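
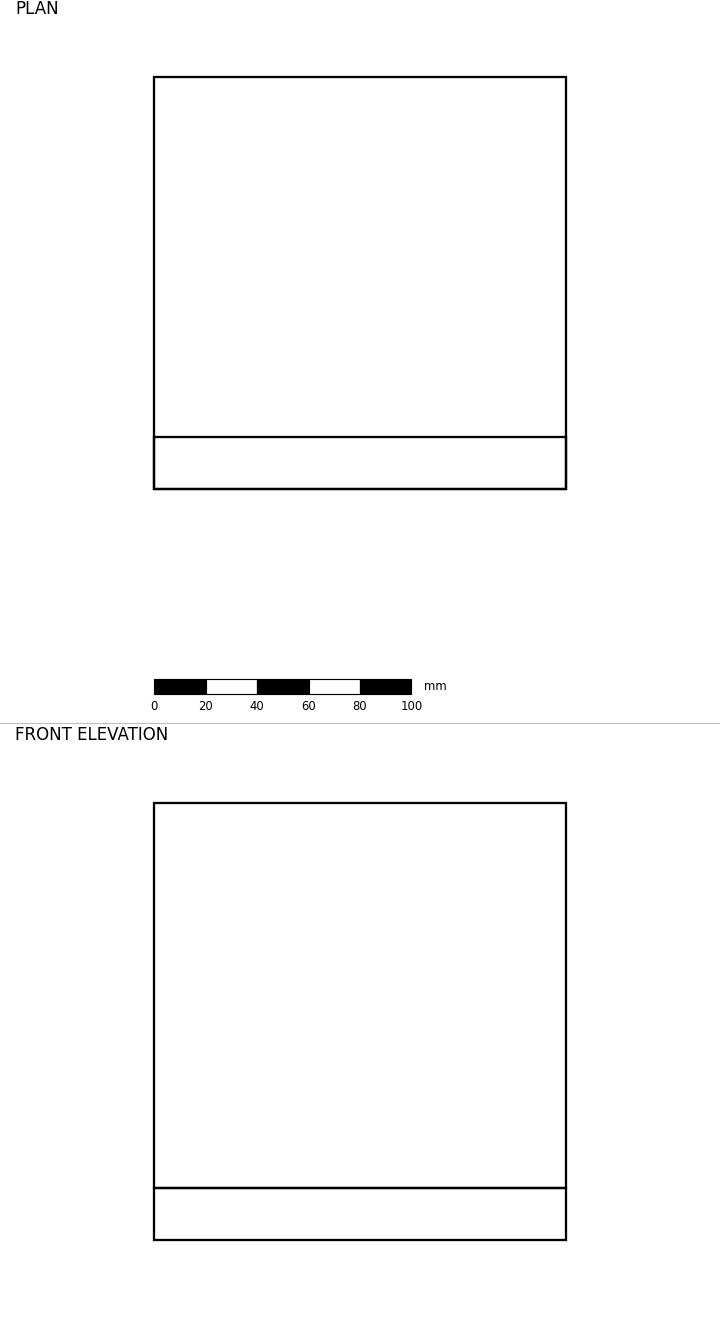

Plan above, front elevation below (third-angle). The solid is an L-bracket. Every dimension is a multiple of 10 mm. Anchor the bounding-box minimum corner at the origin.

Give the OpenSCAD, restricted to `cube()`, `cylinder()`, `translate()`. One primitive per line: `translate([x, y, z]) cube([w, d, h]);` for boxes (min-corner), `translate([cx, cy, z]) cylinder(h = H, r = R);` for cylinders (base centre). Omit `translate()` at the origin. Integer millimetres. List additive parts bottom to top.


cube([160, 160, 20]);
translate([0, 0, 20]) cube([160, 20, 150]);


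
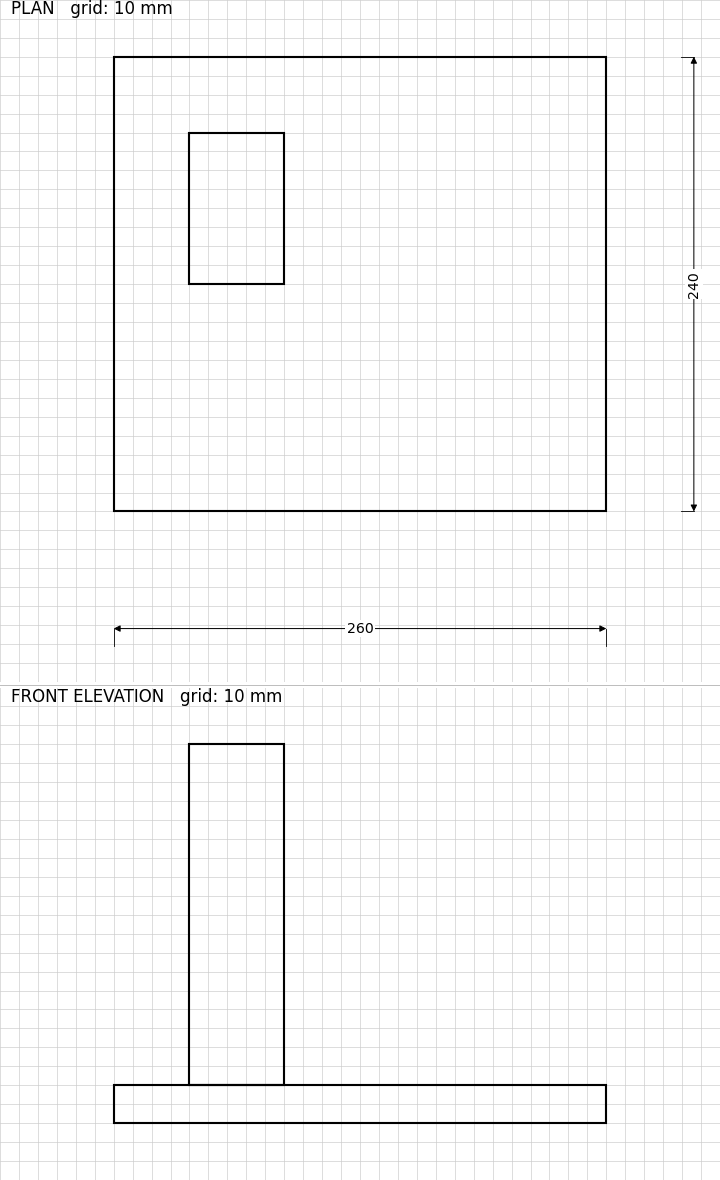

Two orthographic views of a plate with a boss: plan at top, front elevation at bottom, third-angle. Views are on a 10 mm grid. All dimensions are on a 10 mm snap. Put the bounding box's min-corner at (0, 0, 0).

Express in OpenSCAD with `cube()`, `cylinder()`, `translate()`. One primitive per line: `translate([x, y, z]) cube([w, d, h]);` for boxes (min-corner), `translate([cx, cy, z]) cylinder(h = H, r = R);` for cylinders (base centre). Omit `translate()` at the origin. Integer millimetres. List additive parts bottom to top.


cube([260, 240, 20]);
translate([40, 120, 20]) cube([50, 80, 180]);


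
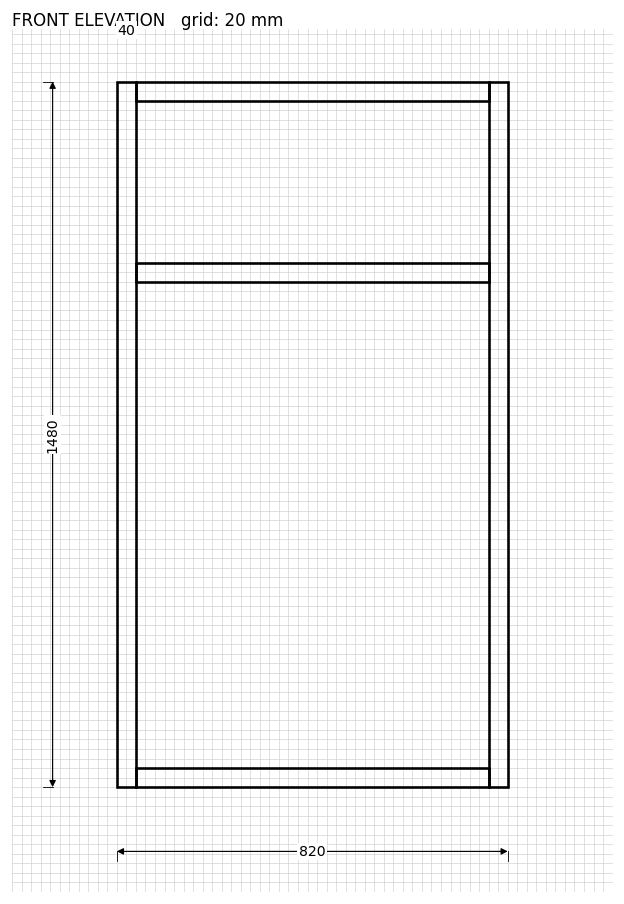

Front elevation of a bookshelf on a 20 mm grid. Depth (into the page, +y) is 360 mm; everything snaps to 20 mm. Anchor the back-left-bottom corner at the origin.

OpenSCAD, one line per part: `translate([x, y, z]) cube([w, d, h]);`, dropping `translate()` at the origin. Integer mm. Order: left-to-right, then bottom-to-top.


cube([40, 360, 1480]);
translate([40, 0, 0]) cube([740, 360, 40]);
translate([40, 0, 1060]) cube([740, 360, 40]);
translate([40, 0, 1440]) cube([740, 360, 40]);
translate([780, 0, 0]) cube([40, 360, 1480]);


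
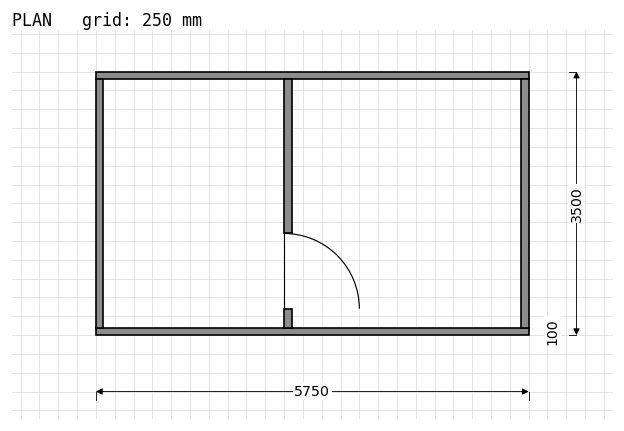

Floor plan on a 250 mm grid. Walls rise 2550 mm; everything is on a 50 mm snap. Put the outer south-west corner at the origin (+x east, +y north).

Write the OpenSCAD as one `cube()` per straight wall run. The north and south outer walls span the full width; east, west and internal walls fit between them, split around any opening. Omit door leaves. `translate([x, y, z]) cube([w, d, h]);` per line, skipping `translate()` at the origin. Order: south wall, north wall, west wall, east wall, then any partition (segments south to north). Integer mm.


cube([5750, 100, 2550]);
translate([0, 3400, 0]) cube([5750, 100, 2550]);
translate([0, 100, 0]) cube([100, 3300, 2550]);
translate([5650, 100, 0]) cube([100, 3300, 2550]);
translate([2500, 100, 0]) cube([100, 250, 2550]);
translate([2500, 1350, 0]) cube([100, 2050, 2550]);


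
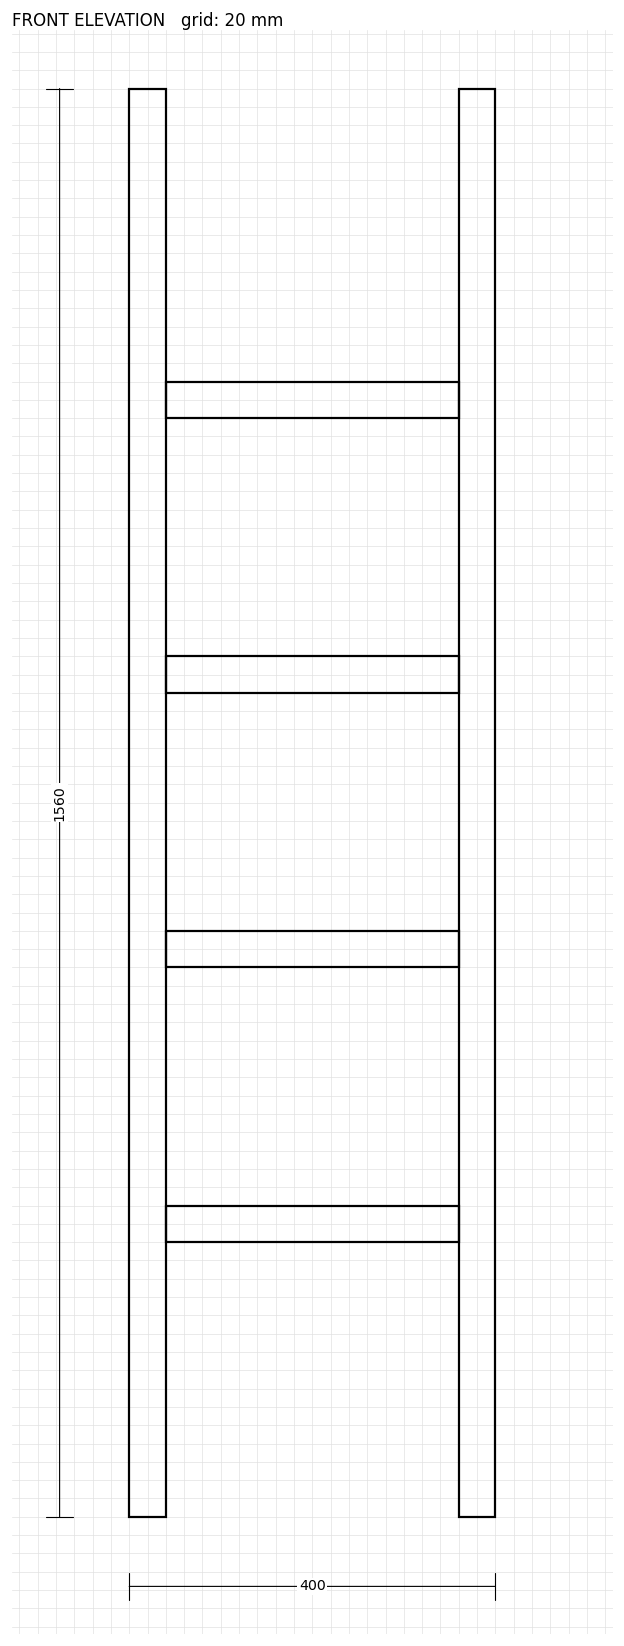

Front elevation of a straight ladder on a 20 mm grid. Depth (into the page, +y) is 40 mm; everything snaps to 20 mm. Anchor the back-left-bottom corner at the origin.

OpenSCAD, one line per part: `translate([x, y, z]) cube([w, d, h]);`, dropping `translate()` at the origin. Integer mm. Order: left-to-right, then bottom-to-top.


cube([40, 40, 1560]);
translate([40, 0, 300]) cube([320, 40, 40]);
translate([40, 0, 600]) cube([320, 40, 40]);
translate([40, 0, 900]) cube([320, 40, 40]);
translate([40, 0, 1200]) cube([320, 40, 40]);
translate([360, 0, 0]) cube([40, 40, 1560]);


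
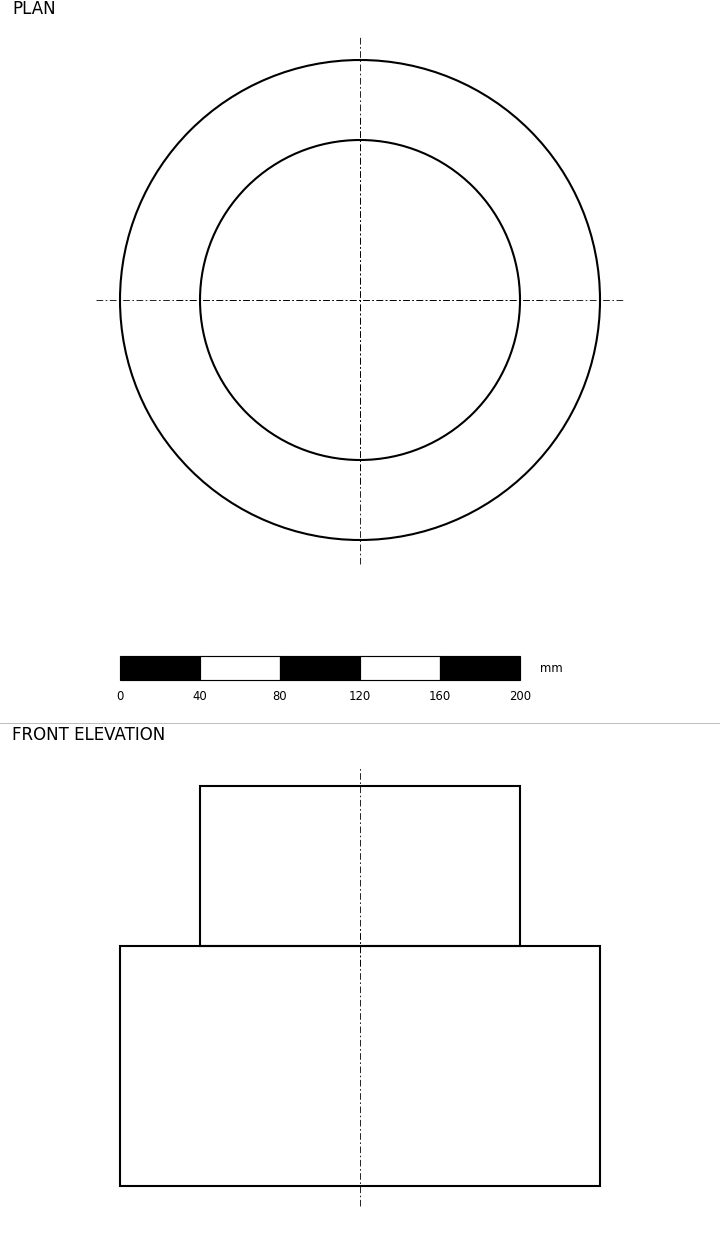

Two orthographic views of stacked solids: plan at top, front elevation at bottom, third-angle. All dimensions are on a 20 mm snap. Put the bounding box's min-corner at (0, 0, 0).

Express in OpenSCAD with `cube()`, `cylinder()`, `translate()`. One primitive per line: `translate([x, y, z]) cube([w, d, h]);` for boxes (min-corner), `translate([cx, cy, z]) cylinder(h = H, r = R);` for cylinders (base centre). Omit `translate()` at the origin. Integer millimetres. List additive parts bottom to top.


translate([120, 120, 0]) cylinder(h = 120, r = 120);
translate([120, 120, 120]) cylinder(h = 80, r = 80);


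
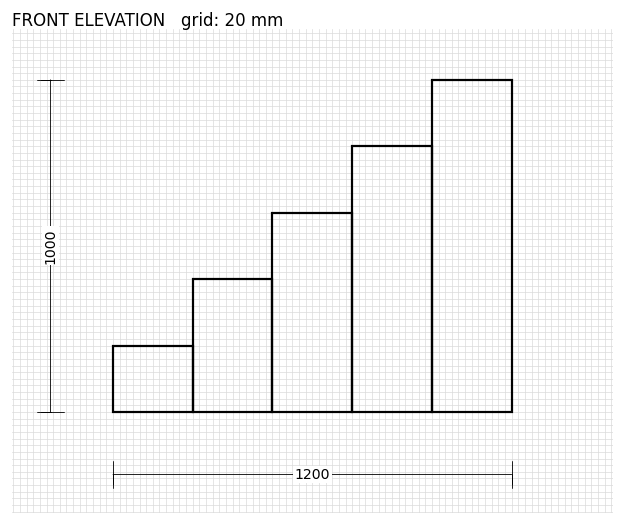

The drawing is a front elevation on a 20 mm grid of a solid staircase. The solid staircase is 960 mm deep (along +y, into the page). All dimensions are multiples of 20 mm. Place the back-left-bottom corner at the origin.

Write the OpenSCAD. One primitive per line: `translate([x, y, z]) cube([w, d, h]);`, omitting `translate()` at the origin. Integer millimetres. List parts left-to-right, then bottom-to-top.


cube([240, 960, 200]);
translate([240, 0, 0]) cube([240, 960, 400]);
translate([480, 0, 0]) cube([240, 960, 600]);
translate([720, 0, 0]) cube([240, 960, 800]);
translate([960, 0, 0]) cube([240, 960, 1000]);


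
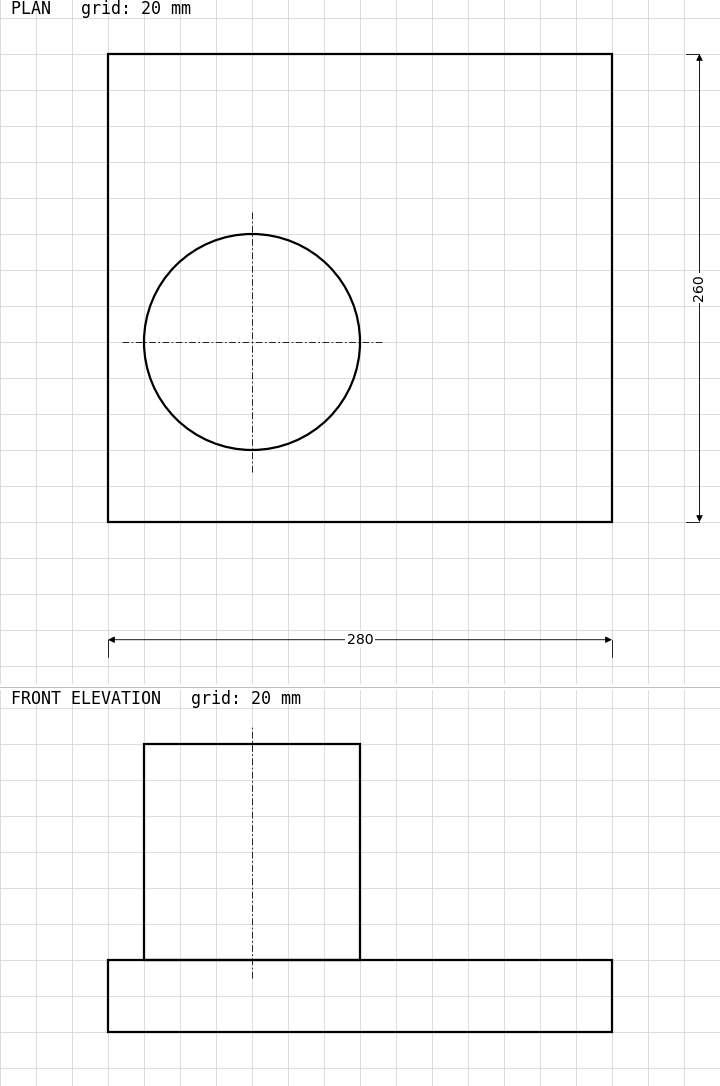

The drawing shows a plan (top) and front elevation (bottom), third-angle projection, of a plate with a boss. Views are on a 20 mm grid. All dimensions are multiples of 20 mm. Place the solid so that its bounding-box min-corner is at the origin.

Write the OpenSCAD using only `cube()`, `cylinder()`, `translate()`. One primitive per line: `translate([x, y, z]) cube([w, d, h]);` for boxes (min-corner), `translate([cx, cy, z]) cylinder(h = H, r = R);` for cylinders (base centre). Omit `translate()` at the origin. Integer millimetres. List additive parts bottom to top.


cube([280, 260, 40]);
translate([80, 100, 40]) cylinder(h = 120, r = 60);


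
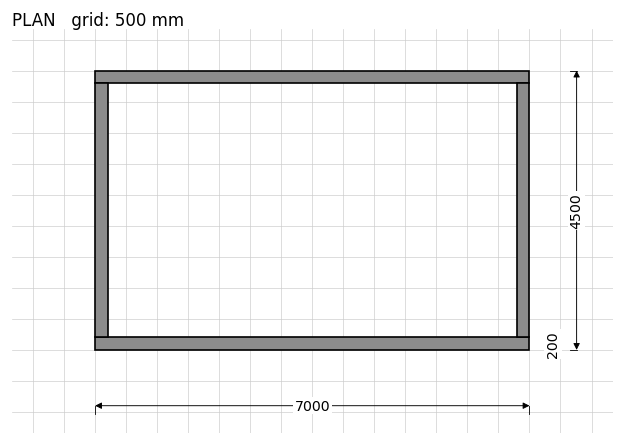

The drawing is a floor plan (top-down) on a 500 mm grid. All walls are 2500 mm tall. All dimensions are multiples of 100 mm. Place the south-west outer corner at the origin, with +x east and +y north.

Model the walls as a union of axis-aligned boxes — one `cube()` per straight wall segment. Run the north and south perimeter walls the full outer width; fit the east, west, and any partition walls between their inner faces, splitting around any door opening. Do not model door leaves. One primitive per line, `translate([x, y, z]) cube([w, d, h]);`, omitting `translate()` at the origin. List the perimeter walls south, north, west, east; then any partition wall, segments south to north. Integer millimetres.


cube([7000, 200, 2500]);
translate([0, 4300, 0]) cube([7000, 200, 2500]);
translate([0, 200, 0]) cube([200, 4100, 2500]);
translate([6800, 200, 0]) cube([200, 4100, 2500]);


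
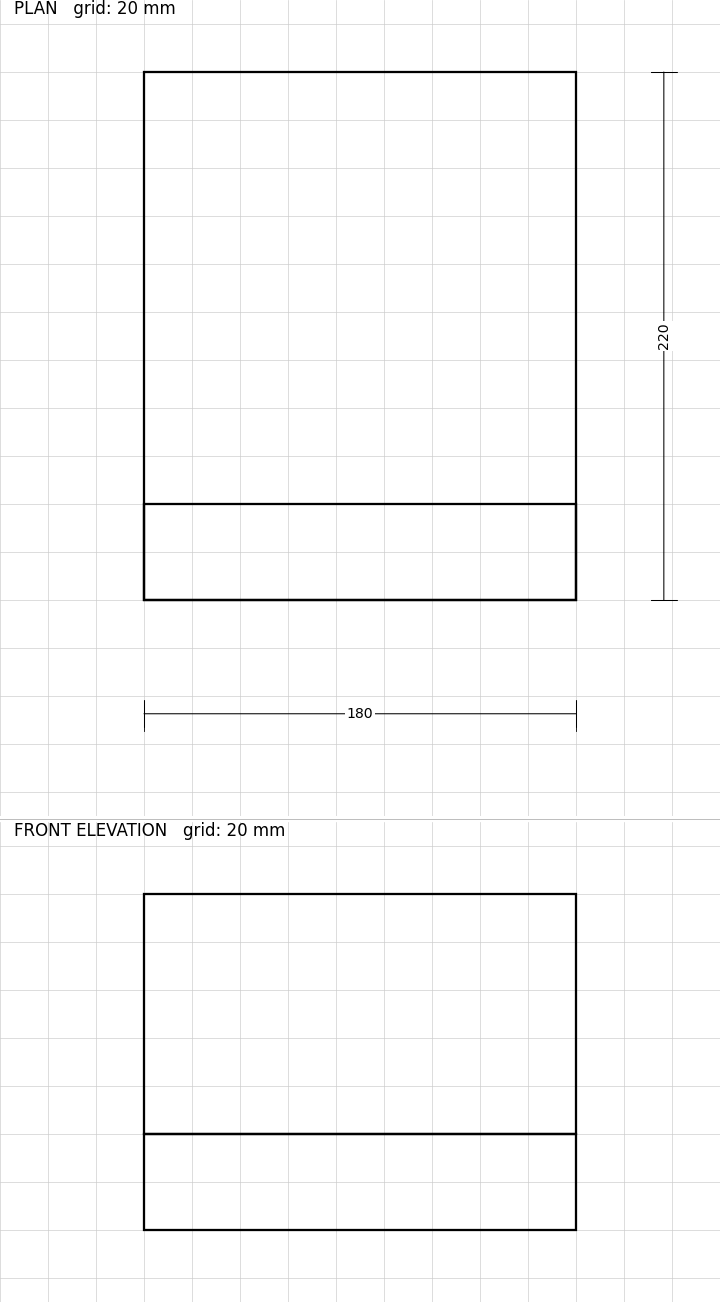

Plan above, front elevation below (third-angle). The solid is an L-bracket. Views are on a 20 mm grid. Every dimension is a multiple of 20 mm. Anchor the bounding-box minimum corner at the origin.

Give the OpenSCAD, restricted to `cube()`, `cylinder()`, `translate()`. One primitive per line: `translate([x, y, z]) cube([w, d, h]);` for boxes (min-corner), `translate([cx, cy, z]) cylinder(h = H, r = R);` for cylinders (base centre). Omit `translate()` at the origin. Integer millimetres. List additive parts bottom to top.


cube([180, 220, 40]);
translate([0, 0, 40]) cube([180, 40, 100]);


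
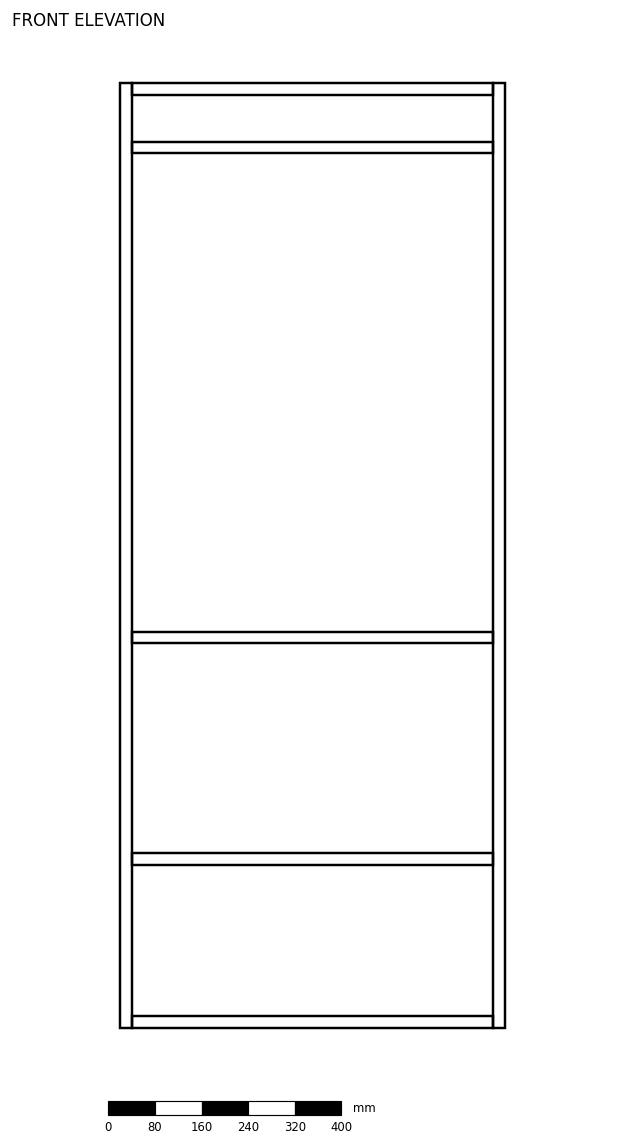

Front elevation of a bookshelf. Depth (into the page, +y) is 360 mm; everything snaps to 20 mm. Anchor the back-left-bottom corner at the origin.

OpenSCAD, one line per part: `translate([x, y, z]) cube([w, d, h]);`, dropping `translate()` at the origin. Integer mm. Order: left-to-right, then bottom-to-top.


cube([20, 360, 1620]);
translate([20, 0, 0]) cube([620, 360, 20]);
translate([20, 0, 280]) cube([620, 360, 20]);
translate([20, 0, 660]) cube([620, 360, 20]);
translate([20, 0, 1500]) cube([620, 360, 20]);
translate([20, 0, 1600]) cube([620, 360, 20]);
translate([640, 0, 0]) cube([20, 360, 1620]);


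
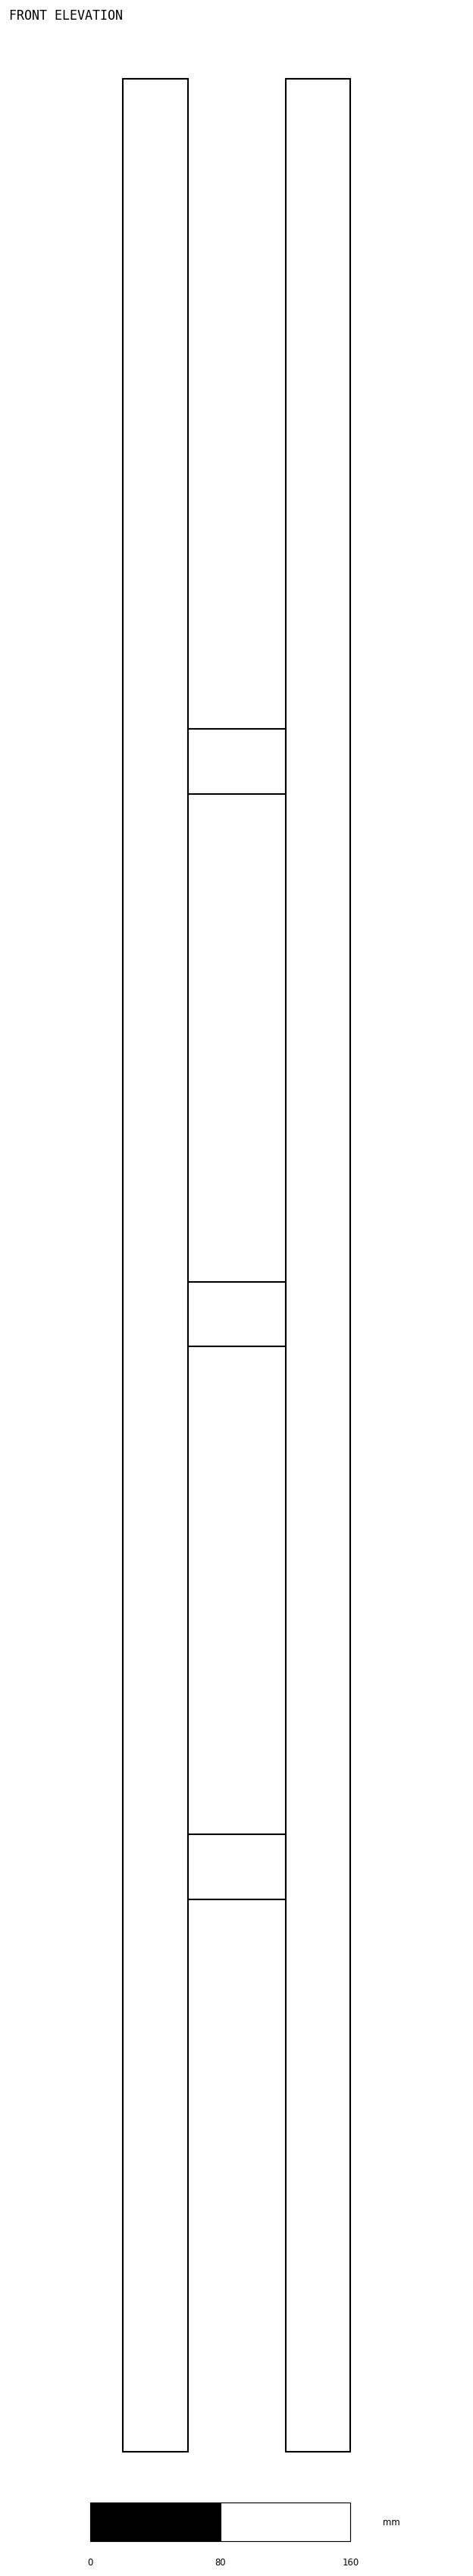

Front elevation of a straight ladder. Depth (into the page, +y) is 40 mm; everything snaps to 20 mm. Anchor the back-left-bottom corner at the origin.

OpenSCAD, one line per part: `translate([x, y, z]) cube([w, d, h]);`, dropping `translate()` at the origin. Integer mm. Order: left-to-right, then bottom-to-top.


cube([40, 40, 1460]);
translate([40, 0, 340]) cube([60, 40, 40]);
translate([40, 0, 680]) cube([60, 40, 40]);
translate([40, 0, 1020]) cube([60, 40, 40]);
translate([100, 0, 0]) cube([40, 40, 1460]);


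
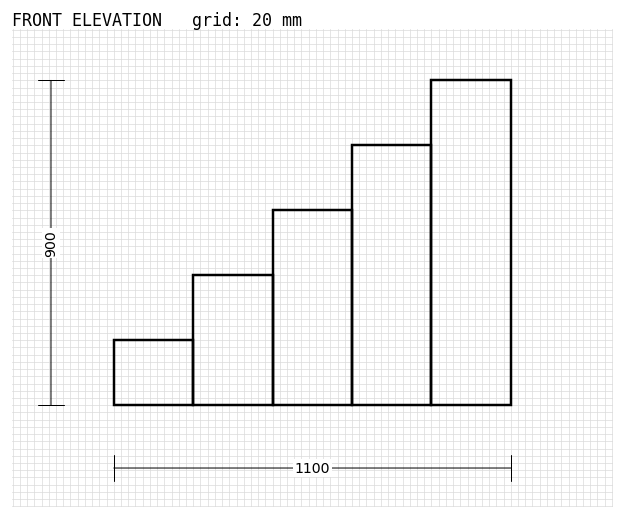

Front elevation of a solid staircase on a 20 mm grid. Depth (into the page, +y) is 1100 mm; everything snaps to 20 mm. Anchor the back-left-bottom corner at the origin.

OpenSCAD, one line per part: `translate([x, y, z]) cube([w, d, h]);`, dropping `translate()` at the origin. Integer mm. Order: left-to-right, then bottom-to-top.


cube([220, 1100, 180]);
translate([220, 0, 0]) cube([220, 1100, 360]);
translate([440, 0, 0]) cube([220, 1100, 540]);
translate([660, 0, 0]) cube([220, 1100, 720]);
translate([880, 0, 0]) cube([220, 1100, 900]);


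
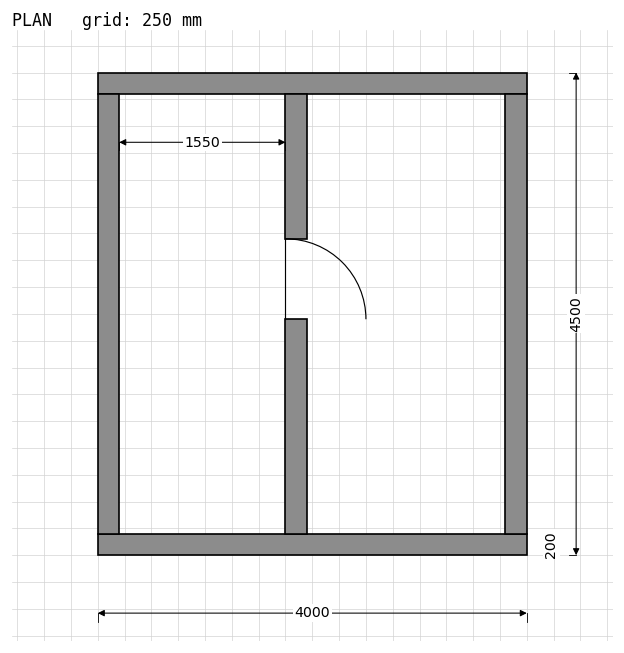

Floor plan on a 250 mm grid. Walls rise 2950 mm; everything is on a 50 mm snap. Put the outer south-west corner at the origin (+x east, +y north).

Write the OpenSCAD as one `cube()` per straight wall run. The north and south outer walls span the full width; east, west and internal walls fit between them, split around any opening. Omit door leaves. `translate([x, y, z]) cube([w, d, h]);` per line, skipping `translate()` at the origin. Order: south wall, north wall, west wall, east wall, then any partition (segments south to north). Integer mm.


cube([4000, 200, 2950]);
translate([0, 4300, 0]) cube([4000, 200, 2950]);
translate([0, 200, 0]) cube([200, 4100, 2950]);
translate([3800, 200, 0]) cube([200, 4100, 2950]);
translate([1750, 200, 0]) cube([200, 2000, 2950]);
translate([1750, 2950, 0]) cube([200, 1350, 2950]);


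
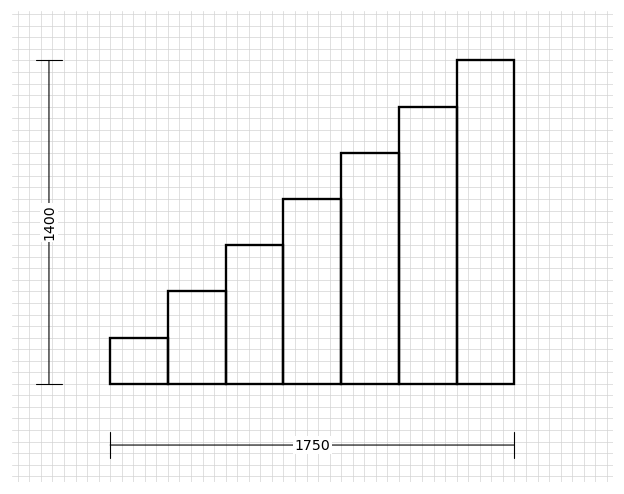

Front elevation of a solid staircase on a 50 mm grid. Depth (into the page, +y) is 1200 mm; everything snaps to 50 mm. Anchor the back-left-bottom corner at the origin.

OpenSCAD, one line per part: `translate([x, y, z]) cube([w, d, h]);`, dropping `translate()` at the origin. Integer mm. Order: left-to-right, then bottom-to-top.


cube([250, 1200, 200]);
translate([250, 0, 0]) cube([250, 1200, 400]);
translate([500, 0, 0]) cube([250, 1200, 600]);
translate([750, 0, 0]) cube([250, 1200, 800]);
translate([1000, 0, 0]) cube([250, 1200, 1000]);
translate([1250, 0, 0]) cube([250, 1200, 1200]);
translate([1500, 0, 0]) cube([250, 1200, 1400]);


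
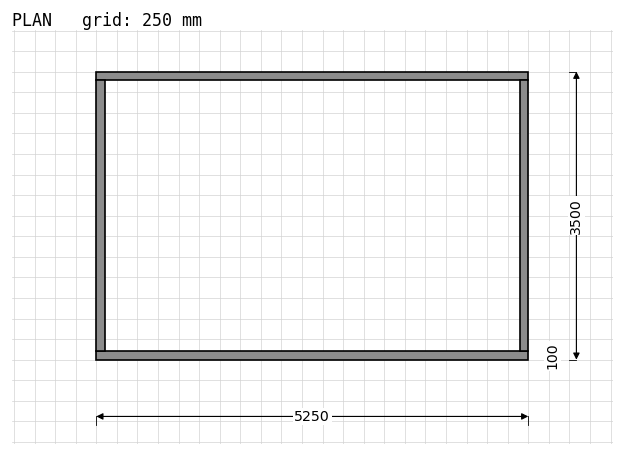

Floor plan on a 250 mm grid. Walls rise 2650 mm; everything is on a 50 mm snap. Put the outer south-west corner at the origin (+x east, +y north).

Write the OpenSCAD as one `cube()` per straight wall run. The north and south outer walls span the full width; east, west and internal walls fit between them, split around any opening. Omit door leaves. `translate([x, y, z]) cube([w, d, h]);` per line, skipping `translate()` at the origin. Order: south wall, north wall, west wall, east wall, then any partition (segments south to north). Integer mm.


cube([5250, 100, 2650]);
translate([0, 3400, 0]) cube([5250, 100, 2650]);
translate([0, 100, 0]) cube([100, 3300, 2650]);
translate([5150, 100, 0]) cube([100, 3300, 2650]);


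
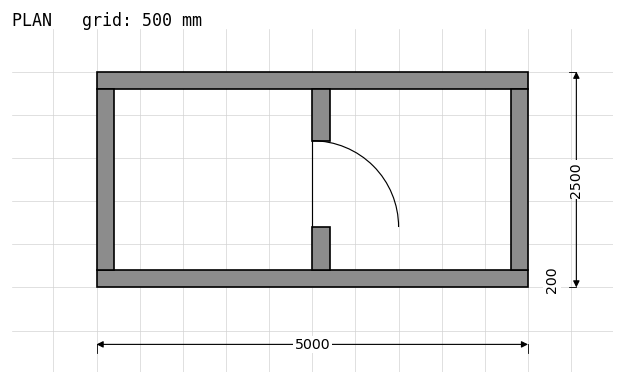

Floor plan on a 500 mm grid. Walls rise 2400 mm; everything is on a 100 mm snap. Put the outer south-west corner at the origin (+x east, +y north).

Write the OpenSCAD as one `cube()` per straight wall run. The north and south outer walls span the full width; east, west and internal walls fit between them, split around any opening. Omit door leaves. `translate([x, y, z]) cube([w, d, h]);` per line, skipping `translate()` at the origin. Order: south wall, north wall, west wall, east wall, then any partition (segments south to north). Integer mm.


cube([5000, 200, 2400]);
translate([0, 2300, 0]) cube([5000, 200, 2400]);
translate([0, 200, 0]) cube([200, 2100, 2400]);
translate([4800, 200, 0]) cube([200, 2100, 2400]);
translate([2500, 200, 0]) cube([200, 500, 2400]);
translate([2500, 1700, 0]) cube([200, 600, 2400]);


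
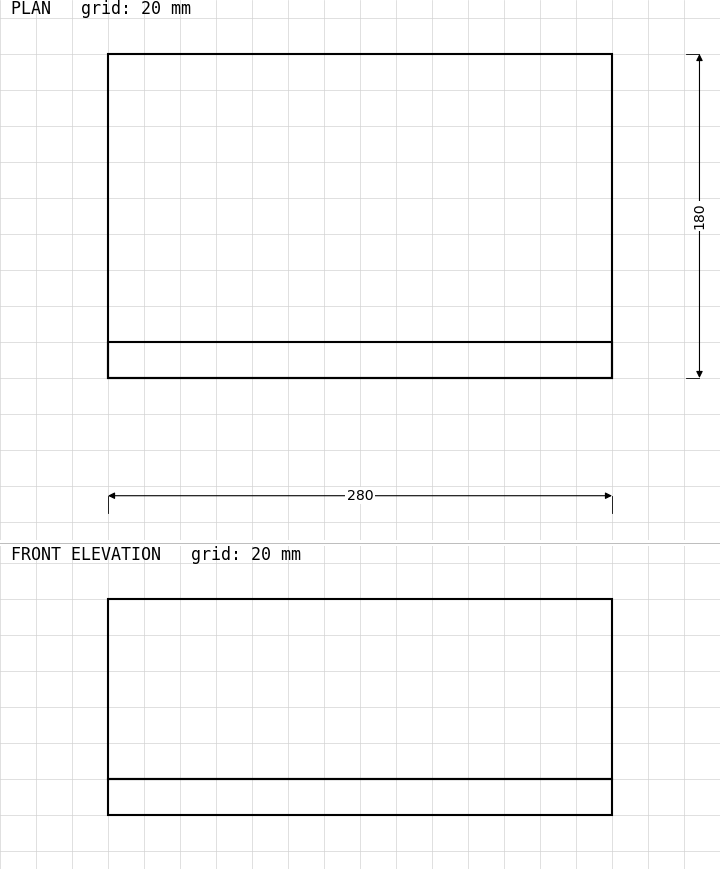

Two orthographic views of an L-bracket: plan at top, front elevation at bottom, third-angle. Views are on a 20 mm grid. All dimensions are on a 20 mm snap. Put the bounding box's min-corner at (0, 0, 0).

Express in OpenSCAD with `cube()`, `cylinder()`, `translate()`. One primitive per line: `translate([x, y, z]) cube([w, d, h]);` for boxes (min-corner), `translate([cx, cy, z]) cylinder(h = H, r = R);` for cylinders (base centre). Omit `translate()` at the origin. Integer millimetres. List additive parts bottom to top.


cube([280, 180, 20]);
translate([0, 0, 20]) cube([280, 20, 100]);


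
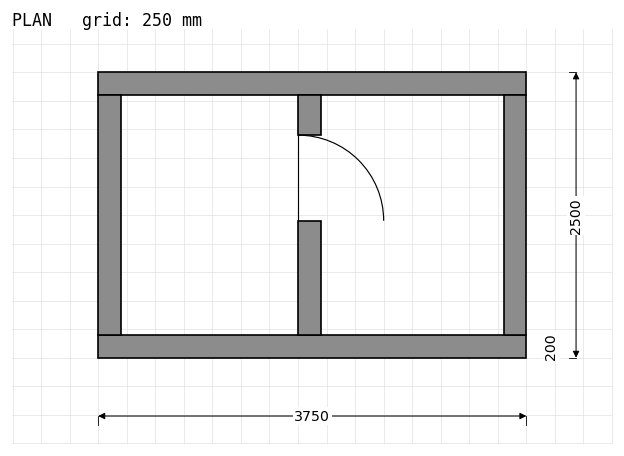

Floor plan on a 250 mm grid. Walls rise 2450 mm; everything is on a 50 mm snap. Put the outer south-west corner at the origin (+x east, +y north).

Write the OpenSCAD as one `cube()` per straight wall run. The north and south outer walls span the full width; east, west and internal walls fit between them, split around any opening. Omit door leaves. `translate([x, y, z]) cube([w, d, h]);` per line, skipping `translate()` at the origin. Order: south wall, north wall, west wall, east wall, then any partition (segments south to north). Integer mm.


cube([3750, 200, 2450]);
translate([0, 2300, 0]) cube([3750, 200, 2450]);
translate([0, 200, 0]) cube([200, 2100, 2450]);
translate([3550, 200, 0]) cube([200, 2100, 2450]);
translate([1750, 200, 0]) cube([200, 1000, 2450]);
translate([1750, 1950, 0]) cube([200, 350, 2450]);


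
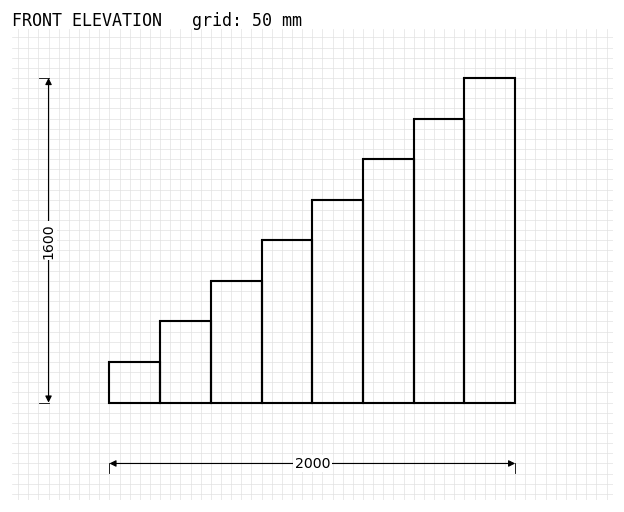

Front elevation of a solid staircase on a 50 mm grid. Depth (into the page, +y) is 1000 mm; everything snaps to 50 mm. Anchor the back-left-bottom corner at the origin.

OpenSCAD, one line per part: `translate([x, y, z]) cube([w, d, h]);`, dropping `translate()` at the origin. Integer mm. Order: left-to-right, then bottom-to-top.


cube([250, 1000, 200]);
translate([250, 0, 0]) cube([250, 1000, 400]);
translate([500, 0, 0]) cube([250, 1000, 600]);
translate([750, 0, 0]) cube([250, 1000, 800]);
translate([1000, 0, 0]) cube([250, 1000, 1000]);
translate([1250, 0, 0]) cube([250, 1000, 1200]);
translate([1500, 0, 0]) cube([250, 1000, 1400]);
translate([1750, 0, 0]) cube([250, 1000, 1600]);


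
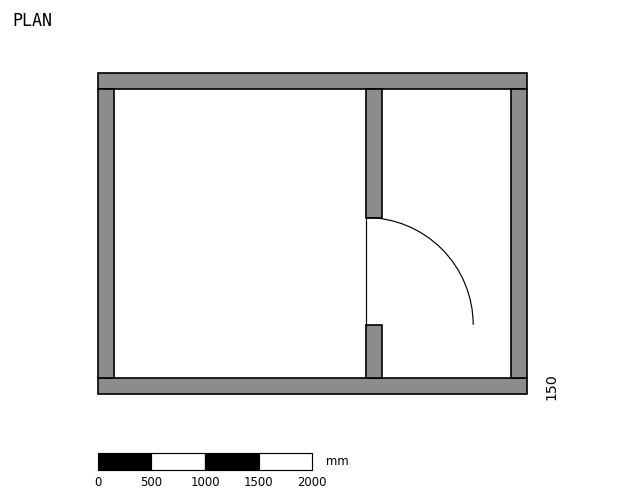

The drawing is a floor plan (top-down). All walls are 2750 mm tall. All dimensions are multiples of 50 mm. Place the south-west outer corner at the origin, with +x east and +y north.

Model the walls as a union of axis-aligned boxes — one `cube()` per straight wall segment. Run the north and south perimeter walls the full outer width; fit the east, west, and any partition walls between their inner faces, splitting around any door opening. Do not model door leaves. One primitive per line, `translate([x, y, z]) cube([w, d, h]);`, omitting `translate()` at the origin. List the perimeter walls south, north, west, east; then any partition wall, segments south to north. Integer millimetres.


cube([4000, 150, 2750]);
translate([0, 2850, 0]) cube([4000, 150, 2750]);
translate([0, 150, 0]) cube([150, 2700, 2750]);
translate([3850, 150, 0]) cube([150, 2700, 2750]);
translate([2500, 150, 0]) cube([150, 500, 2750]);
translate([2500, 1650, 0]) cube([150, 1200, 2750]);


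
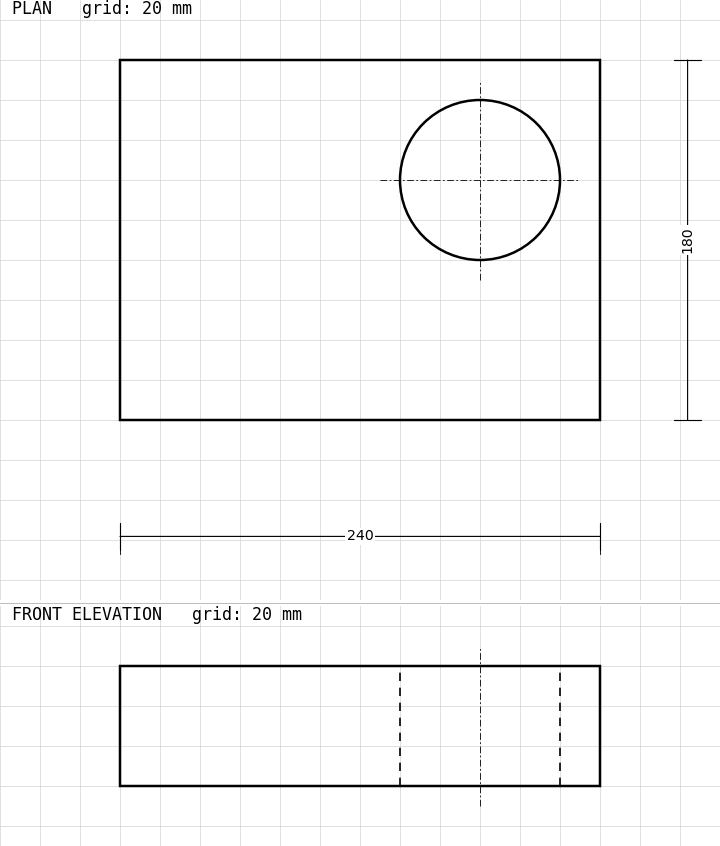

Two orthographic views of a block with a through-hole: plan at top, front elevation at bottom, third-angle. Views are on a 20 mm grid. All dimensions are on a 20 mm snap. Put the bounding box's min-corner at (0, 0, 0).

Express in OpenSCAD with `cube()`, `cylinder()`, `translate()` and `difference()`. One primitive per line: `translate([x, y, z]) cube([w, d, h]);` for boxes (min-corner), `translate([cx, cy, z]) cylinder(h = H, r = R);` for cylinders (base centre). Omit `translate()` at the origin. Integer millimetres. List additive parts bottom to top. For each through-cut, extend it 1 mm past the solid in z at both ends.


difference() {
  cube([240, 180, 60]);
  translate([180, 120, -1]) cylinder(h = 62, r = 40);
}


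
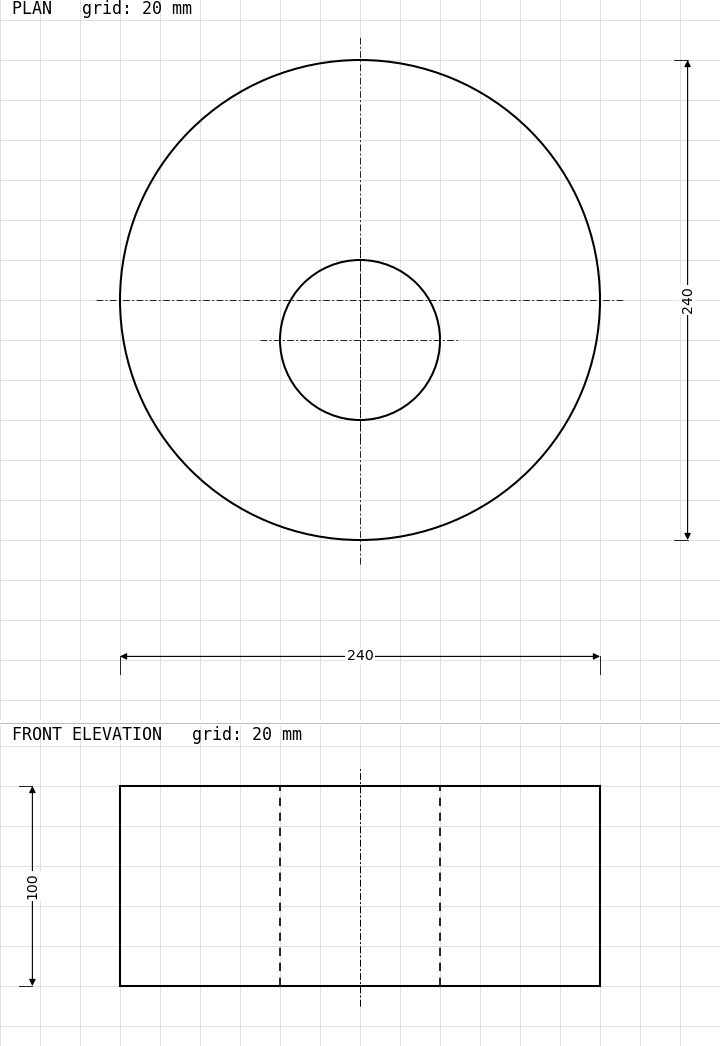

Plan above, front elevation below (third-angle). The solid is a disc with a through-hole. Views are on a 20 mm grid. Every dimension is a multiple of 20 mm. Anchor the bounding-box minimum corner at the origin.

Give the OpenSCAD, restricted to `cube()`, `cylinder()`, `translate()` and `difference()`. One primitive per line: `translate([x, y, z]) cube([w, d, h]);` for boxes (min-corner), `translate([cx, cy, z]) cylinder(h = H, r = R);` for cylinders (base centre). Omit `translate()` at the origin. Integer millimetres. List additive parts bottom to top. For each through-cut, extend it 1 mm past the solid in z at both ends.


difference() {
  translate([120, 120, 0]) cylinder(h = 100, r = 120);
  translate([120, 100, -1]) cylinder(h = 102, r = 40);
}


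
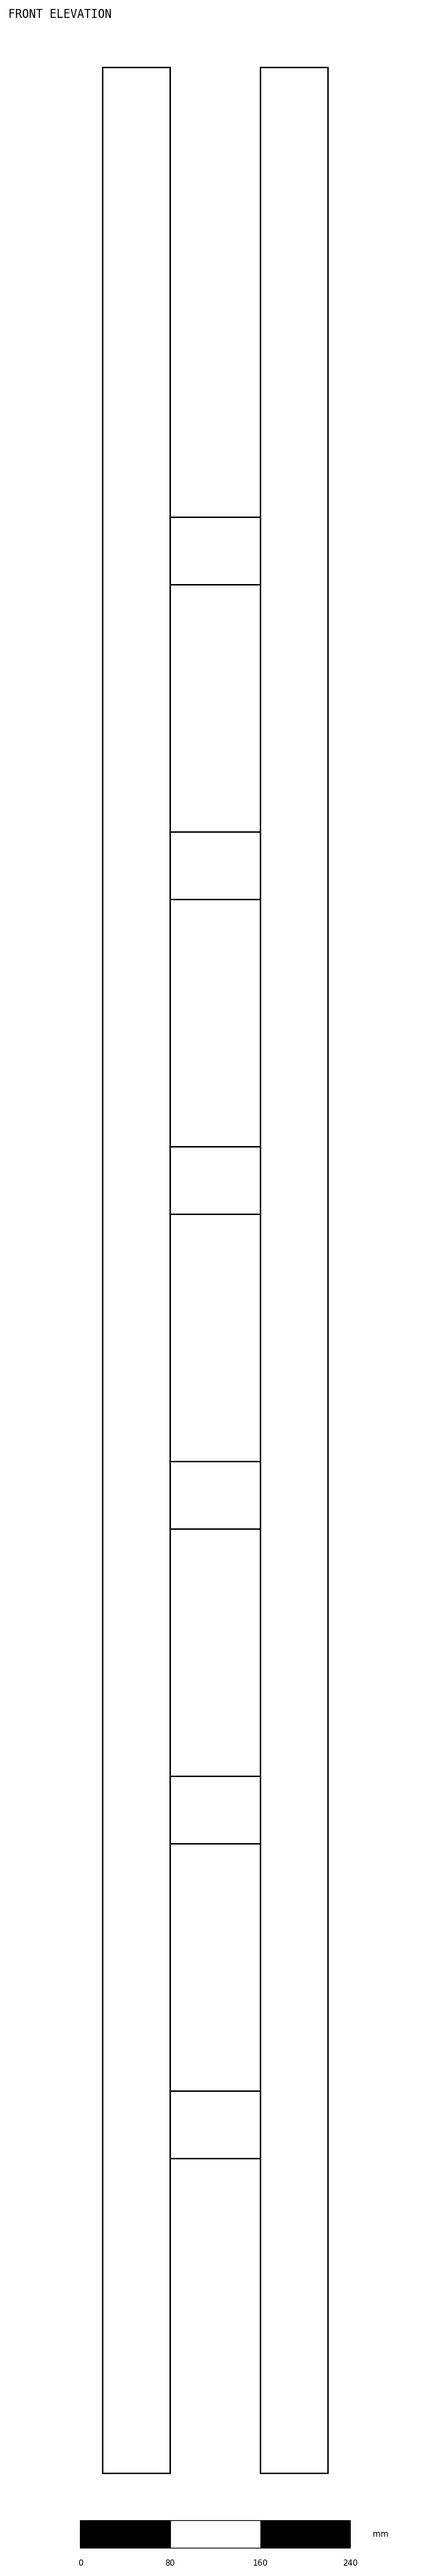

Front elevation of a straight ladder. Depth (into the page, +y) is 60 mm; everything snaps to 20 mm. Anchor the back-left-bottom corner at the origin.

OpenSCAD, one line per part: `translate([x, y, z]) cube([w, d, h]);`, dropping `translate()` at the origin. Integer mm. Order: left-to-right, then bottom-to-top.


cube([60, 60, 2140]);
translate([60, 0, 280]) cube([80, 60, 60]);
translate([60, 0, 560]) cube([80, 60, 60]);
translate([60, 0, 840]) cube([80, 60, 60]);
translate([60, 0, 1120]) cube([80, 60, 60]);
translate([60, 0, 1400]) cube([80, 60, 60]);
translate([60, 0, 1680]) cube([80, 60, 60]);
translate([140, 0, 0]) cube([60, 60, 2140]);


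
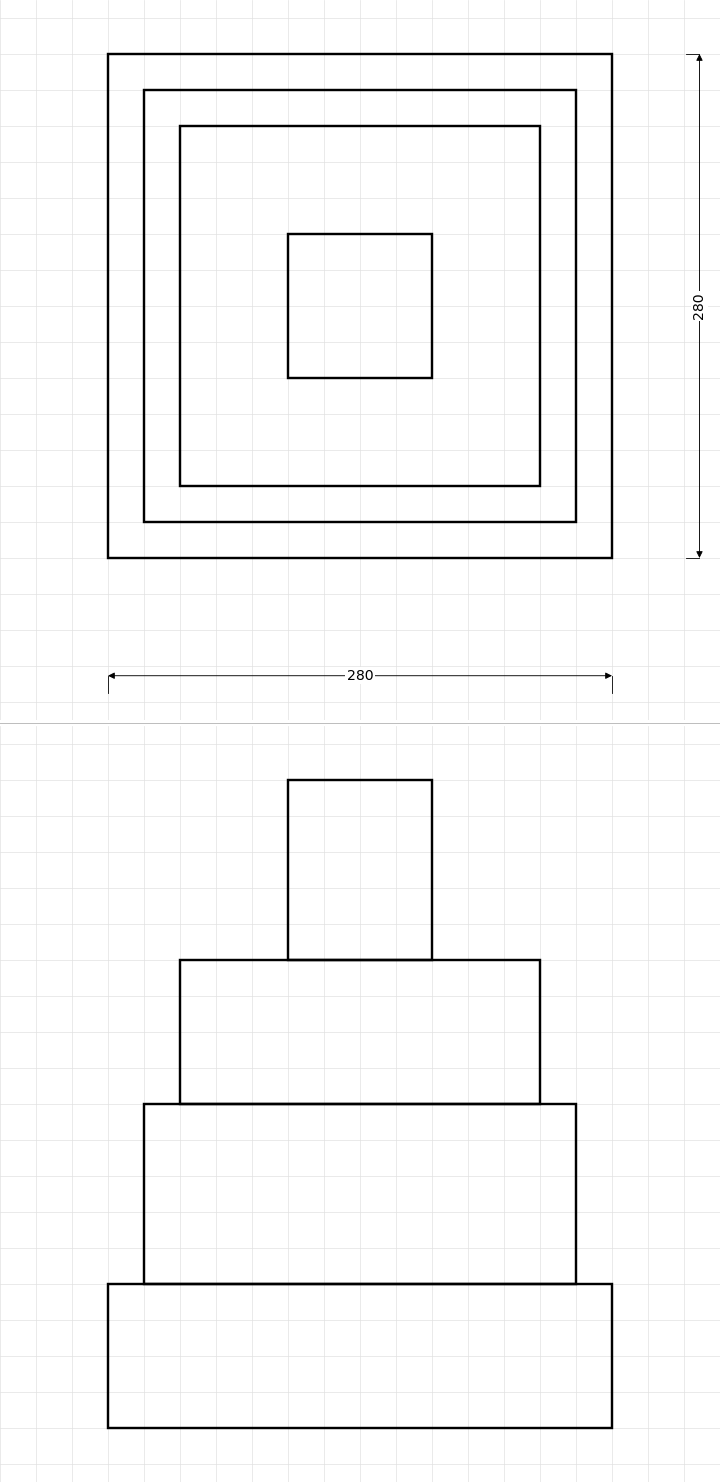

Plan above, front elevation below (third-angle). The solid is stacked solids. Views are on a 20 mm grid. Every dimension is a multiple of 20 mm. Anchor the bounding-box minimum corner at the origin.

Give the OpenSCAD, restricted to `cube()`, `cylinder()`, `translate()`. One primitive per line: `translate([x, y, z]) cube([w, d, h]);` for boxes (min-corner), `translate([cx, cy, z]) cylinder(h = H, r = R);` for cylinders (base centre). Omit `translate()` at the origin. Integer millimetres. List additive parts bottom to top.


cube([280, 280, 80]);
translate([20, 20, 80]) cube([240, 240, 100]);
translate([40, 40, 180]) cube([200, 200, 80]);
translate([100, 100, 260]) cube([80, 80, 100]);


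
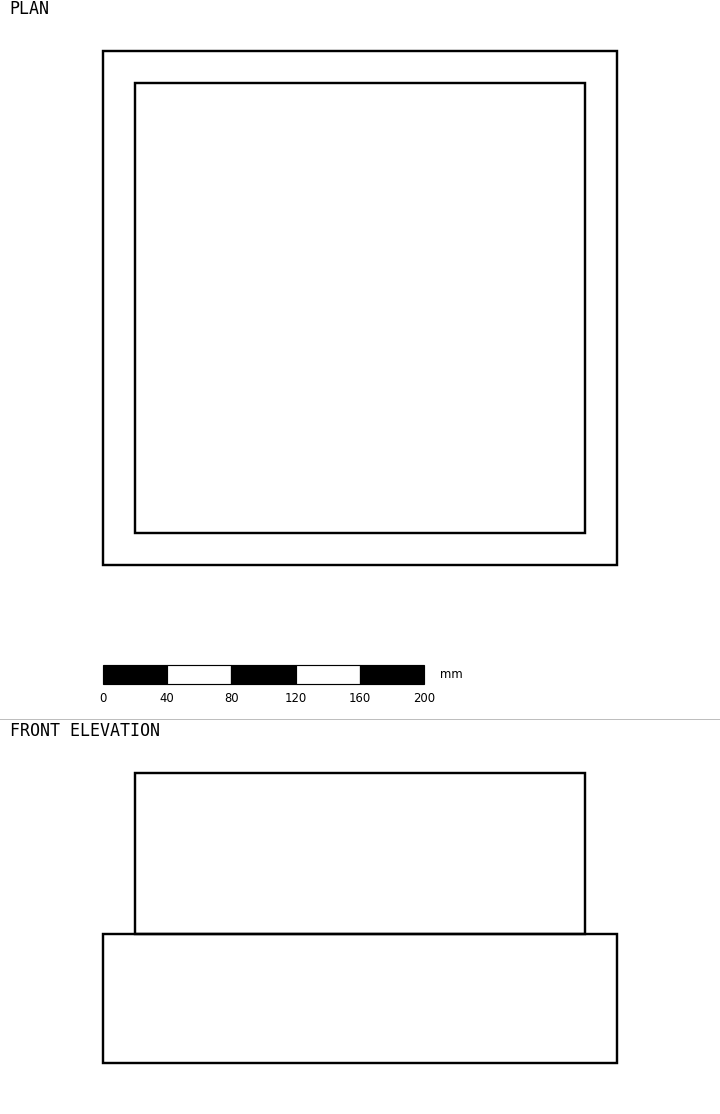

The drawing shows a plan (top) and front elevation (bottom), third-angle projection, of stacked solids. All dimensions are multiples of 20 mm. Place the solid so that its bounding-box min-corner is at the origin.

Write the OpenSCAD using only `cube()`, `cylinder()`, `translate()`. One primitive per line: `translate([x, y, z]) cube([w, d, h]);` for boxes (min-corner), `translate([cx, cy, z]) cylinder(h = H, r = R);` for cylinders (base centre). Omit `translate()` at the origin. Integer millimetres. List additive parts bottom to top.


cube([320, 320, 80]);
translate([20, 20, 80]) cube([280, 280, 100]);


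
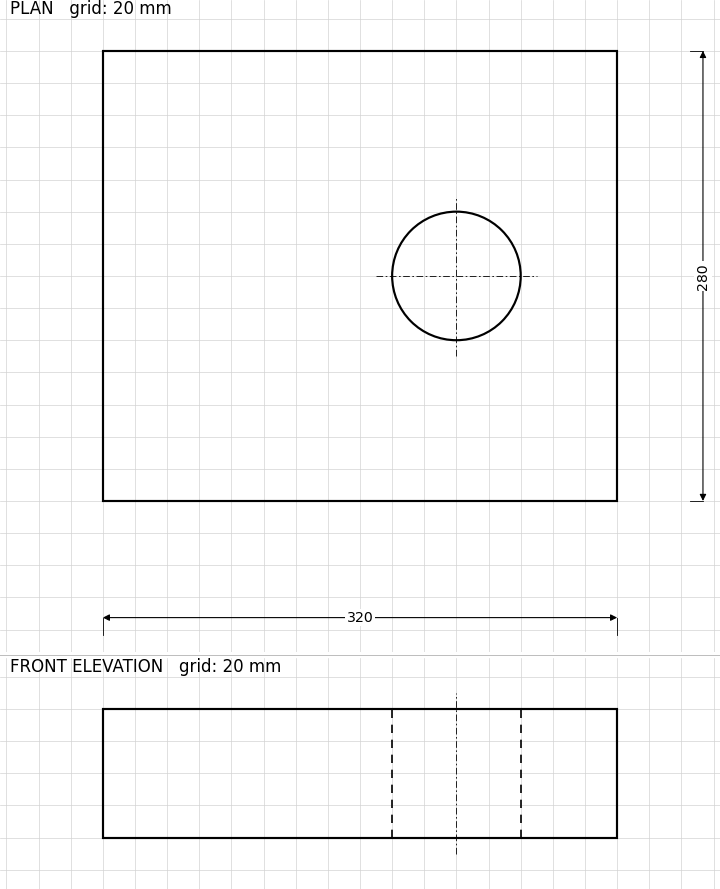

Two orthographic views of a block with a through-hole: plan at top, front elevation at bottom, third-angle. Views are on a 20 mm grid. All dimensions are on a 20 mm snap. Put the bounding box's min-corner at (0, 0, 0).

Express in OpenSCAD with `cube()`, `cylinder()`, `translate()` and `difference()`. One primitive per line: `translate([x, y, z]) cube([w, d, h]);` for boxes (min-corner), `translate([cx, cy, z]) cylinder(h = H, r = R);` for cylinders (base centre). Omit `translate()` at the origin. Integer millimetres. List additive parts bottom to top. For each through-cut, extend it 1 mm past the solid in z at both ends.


difference() {
  cube([320, 280, 80]);
  translate([220, 140, -1]) cylinder(h = 82, r = 40);
}


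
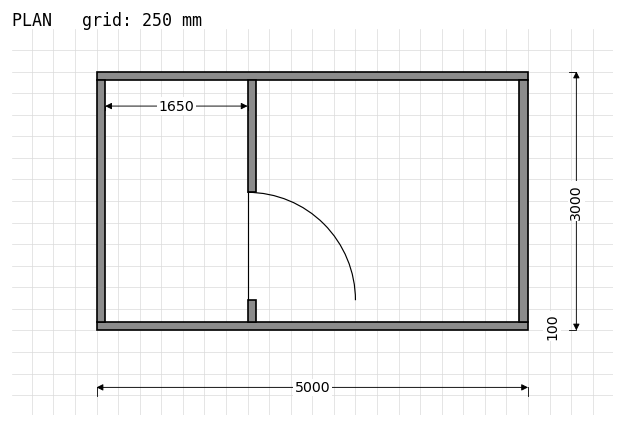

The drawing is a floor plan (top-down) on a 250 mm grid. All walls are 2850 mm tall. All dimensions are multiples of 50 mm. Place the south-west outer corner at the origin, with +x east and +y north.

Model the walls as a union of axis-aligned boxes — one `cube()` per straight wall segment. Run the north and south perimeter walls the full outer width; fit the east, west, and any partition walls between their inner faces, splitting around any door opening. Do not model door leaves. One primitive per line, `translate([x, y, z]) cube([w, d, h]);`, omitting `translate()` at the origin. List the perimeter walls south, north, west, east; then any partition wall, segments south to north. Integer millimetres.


cube([5000, 100, 2850]);
translate([0, 2900, 0]) cube([5000, 100, 2850]);
translate([0, 100, 0]) cube([100, 2800, 2850]);
translate([4900, 100, 0]) cube([100, 2800, 2850]);
translate([1750, 100, 0]) cube([100, 250, 2850]);
translate([1750, 1600, 0]) cube([100, 1300, 2850]);


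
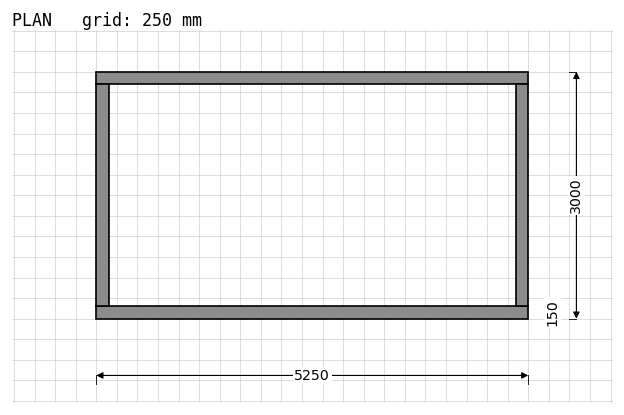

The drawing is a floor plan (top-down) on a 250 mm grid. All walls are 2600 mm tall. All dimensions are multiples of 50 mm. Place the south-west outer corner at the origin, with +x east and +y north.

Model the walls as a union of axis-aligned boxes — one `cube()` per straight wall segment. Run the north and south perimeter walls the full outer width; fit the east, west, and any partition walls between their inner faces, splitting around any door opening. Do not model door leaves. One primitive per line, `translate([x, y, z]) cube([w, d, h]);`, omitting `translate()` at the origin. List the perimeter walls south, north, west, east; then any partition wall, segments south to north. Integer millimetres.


cube([5250, 150, 2600]);
translate([0, 2850, 0]) cube([5250, 150, 2600]);
translate([0, 150, 0]) cube([150, 2700, 2600]);
translate([5100, 150, 0]) cube([150, 2700, 2600]);


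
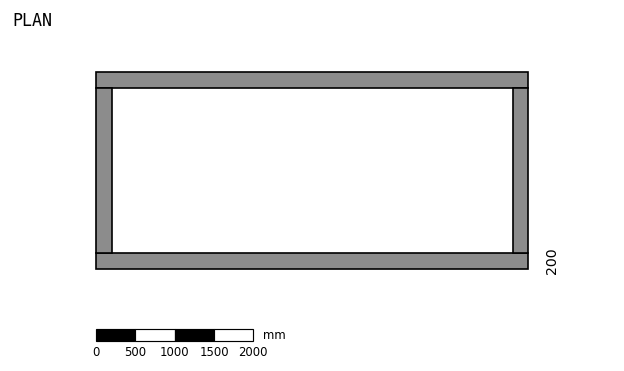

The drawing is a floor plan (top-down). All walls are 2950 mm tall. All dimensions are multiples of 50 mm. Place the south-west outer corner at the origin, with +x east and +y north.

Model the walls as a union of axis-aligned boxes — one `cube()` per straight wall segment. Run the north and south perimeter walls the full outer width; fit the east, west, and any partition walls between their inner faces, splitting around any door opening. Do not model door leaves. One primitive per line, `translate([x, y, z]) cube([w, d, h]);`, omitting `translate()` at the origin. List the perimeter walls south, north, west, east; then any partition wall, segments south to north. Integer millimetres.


cube([5500, 200, 2950]);
translate([0, 2300, 0]) cube([5500, 200, 2950]);
translate([0, 200, 0]) cube([200, 2100, 2950]);
translate([5300, 200, 0]) cube([200, 2100, 2950]);


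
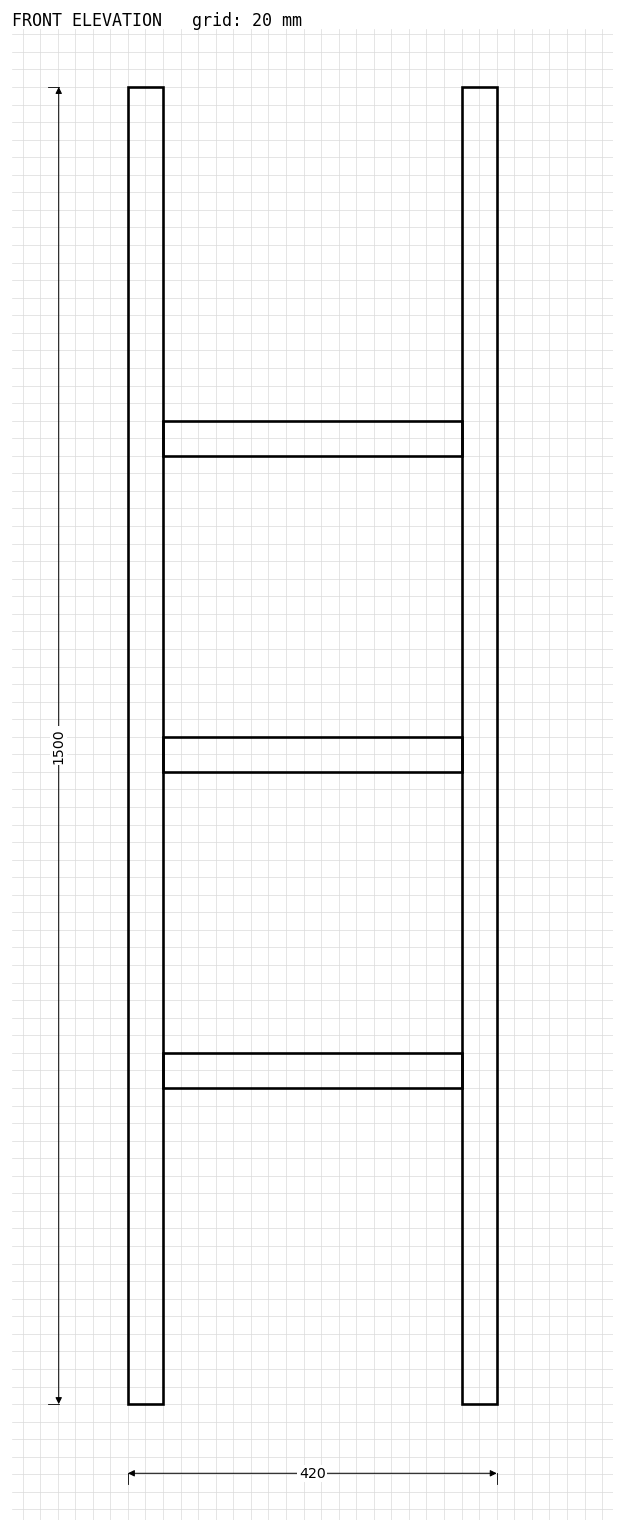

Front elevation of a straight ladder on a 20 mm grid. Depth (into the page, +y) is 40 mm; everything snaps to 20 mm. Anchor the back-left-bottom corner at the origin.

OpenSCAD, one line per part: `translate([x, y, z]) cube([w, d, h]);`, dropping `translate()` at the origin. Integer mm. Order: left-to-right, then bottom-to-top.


cube([40, 40, 1500]);
translate([40, 0, 360]) cube([340, 40, 40]);
translate([40, 0, 720]) cube([340, 40, 40]);
translate([40, 0, 1080]) cube([340, 40, 40]);
translate([380, 0, 0]) cube([40, 40, 1500]);


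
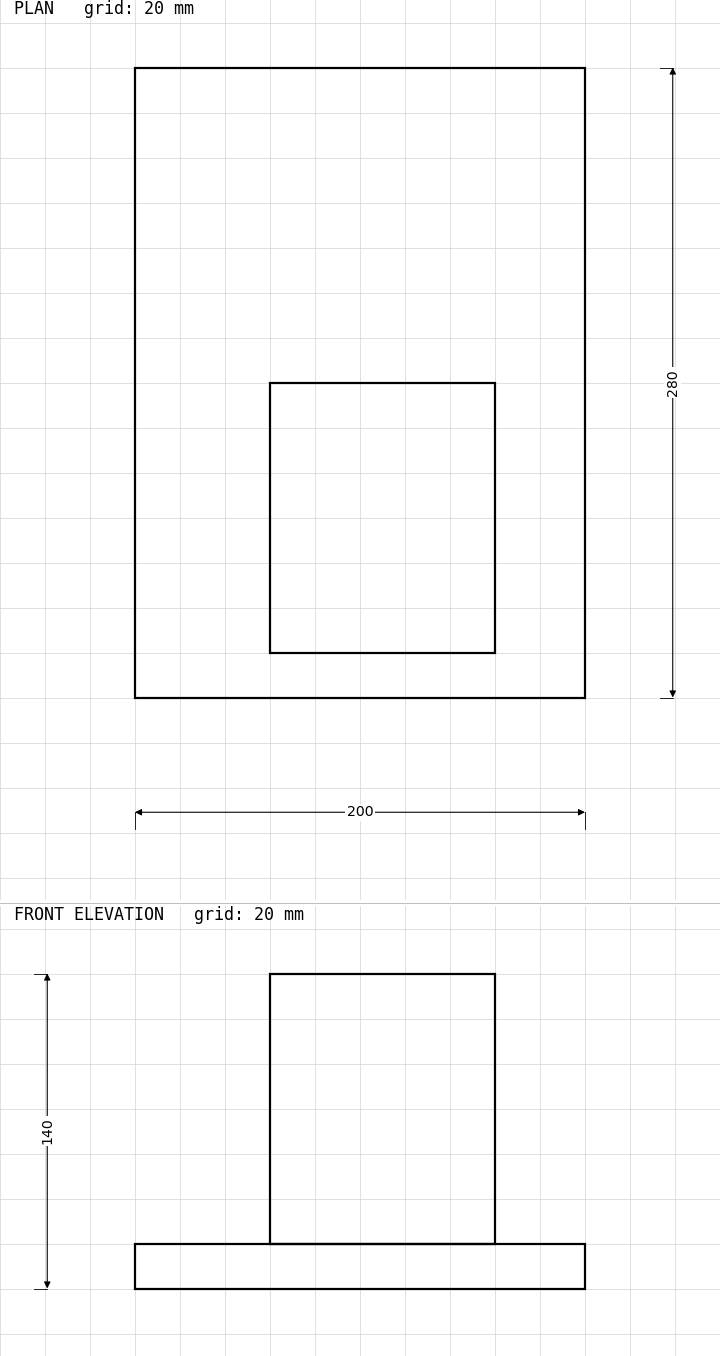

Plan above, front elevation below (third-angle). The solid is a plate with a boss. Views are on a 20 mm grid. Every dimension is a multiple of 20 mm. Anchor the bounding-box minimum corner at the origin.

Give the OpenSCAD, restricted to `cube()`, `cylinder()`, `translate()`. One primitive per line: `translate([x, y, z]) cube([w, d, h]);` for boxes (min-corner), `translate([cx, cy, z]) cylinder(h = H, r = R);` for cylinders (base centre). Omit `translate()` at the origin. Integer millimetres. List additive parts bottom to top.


cube([200, 280, 20]);
translate([60, 20, 20]) cube([100, 120, 120]);


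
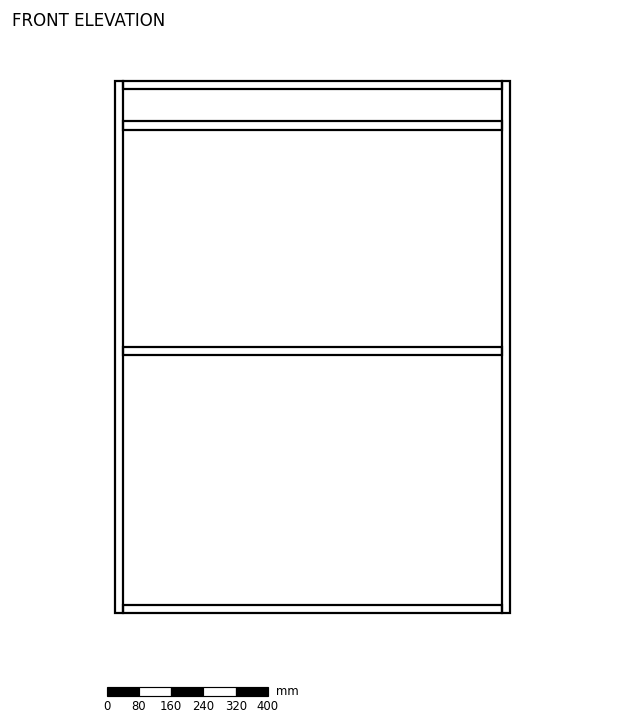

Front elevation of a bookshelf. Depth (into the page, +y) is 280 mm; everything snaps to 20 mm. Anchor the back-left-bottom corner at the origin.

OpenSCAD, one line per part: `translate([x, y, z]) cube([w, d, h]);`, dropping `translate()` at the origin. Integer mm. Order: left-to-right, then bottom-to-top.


cube([20, 280, 1320]);
translate([20, 0, 0]) cube([940, 280, 20]);
translate([20, 0, 640]) cube([940, 280, 20]);
translate([20, 0, 1200]) cube([940, 280, 20]);
translate([20, 0, 1300]) cube([940, 280, 20]);
translate([960, 0, 0]) cube([20, 280, 1320]);


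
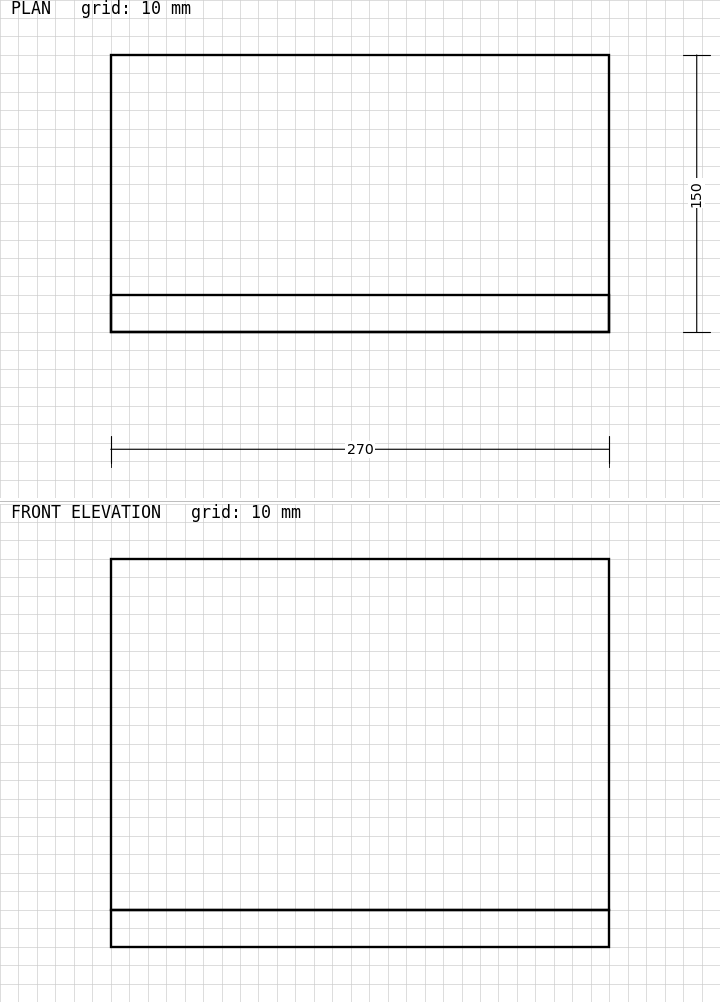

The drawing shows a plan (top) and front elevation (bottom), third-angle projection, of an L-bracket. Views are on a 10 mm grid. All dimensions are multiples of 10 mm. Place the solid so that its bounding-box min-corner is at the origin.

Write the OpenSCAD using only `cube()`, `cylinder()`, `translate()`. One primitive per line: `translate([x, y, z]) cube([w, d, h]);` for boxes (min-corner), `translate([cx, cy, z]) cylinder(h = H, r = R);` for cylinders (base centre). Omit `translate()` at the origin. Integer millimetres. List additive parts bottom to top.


cube([270, 150, 20]);
translate([0, 0, 20]) cube([270, 20, 190]);


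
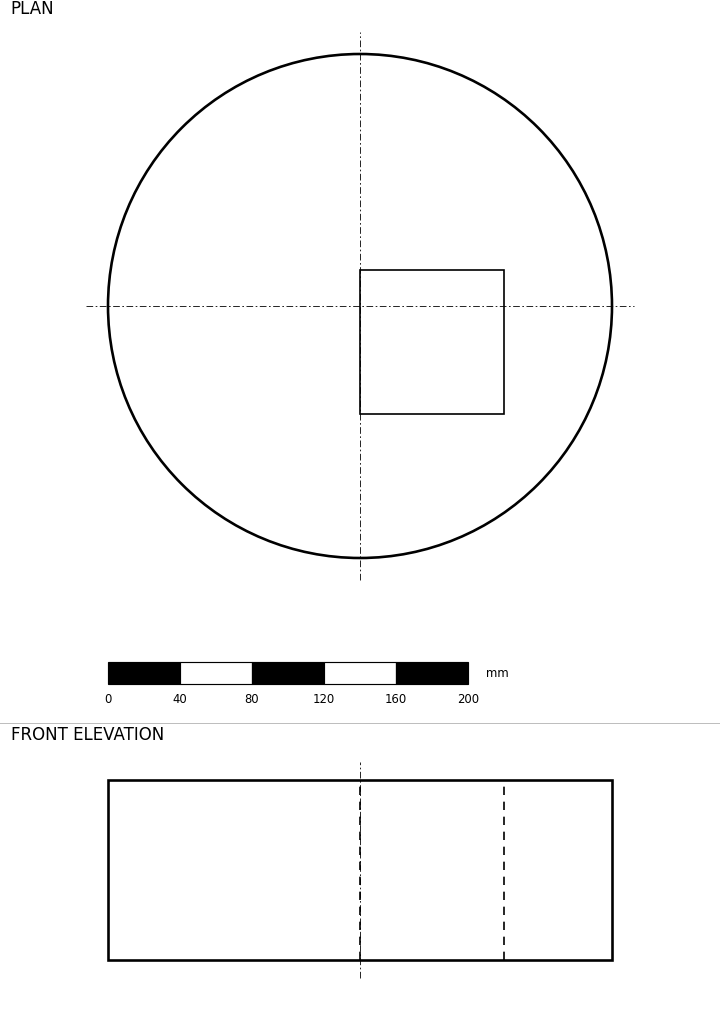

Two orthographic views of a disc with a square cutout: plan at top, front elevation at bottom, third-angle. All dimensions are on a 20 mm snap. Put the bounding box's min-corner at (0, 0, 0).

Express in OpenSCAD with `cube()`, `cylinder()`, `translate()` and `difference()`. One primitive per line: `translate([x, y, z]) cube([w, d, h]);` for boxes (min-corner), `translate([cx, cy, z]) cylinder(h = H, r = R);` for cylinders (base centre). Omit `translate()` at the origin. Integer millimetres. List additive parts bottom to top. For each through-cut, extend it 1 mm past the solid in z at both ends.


difference() {
  translate([140, 140, 0]) cylinder(h = 100, r = 140);
  translate([140, 80, -1]) cube([80, 80, 102]);
}


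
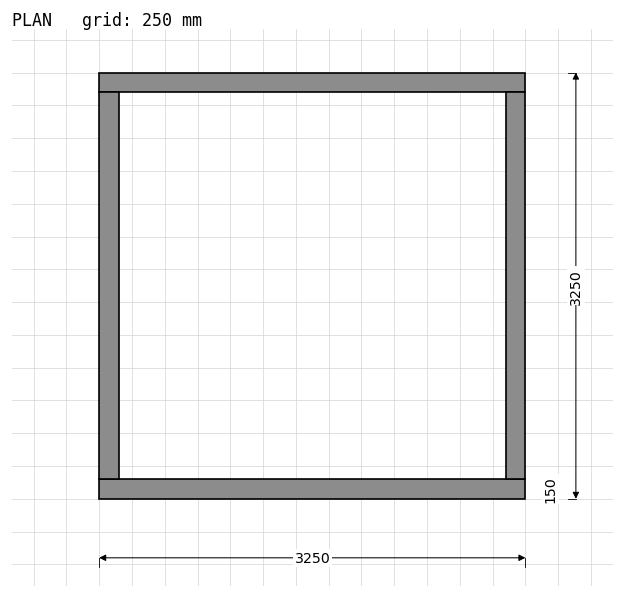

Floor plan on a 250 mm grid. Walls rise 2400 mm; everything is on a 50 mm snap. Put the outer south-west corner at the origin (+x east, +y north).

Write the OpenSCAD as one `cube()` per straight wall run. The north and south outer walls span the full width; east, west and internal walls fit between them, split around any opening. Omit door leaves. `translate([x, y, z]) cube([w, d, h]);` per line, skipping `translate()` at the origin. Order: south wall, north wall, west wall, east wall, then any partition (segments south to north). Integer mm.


cube([3250, 150, 2400]);
translate([0, 3100, 0]) cube([3250, 150, 2400]);
translate([0, 150, 0]) cube([150, 2950, 2400]);
translate([3100, 150, 0]) cube([150, 2950, 2400]);
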